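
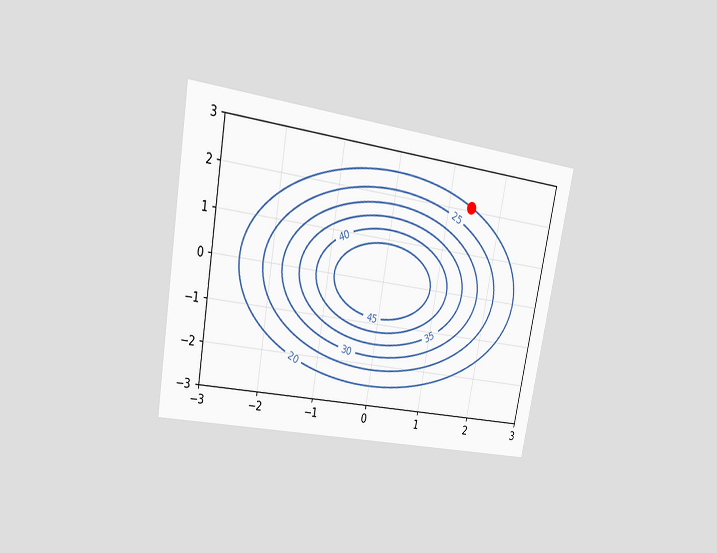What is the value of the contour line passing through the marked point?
The chart is tilted about 10° clockwise and viewed at a slight angle. The marked point sits on the contour labelled 20.

20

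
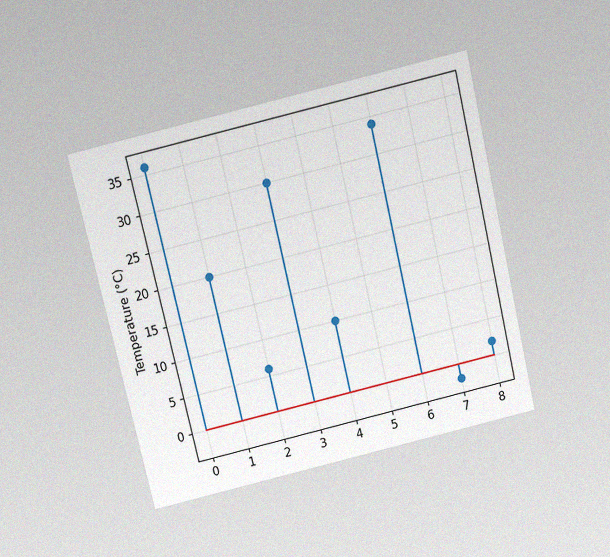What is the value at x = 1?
20°C

The chart is tilted about 13° counter-clockwise and viewed slightly from above, with some photo noise. The stem at x=1 reaches 20°C.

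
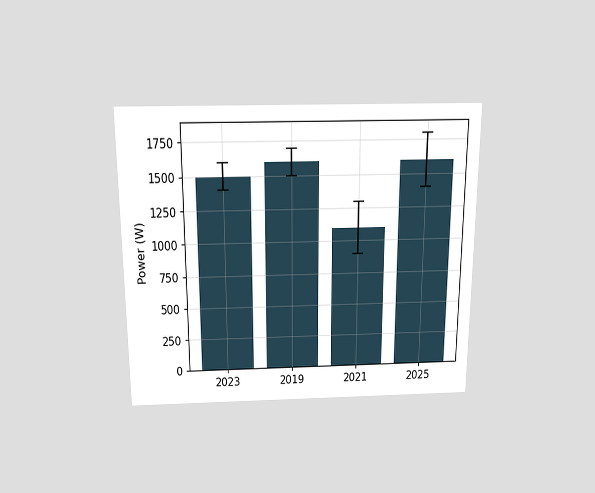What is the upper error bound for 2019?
The chart is viewed slightly from above. The 2019 bar's upper whisker reaches 1700W.

1700W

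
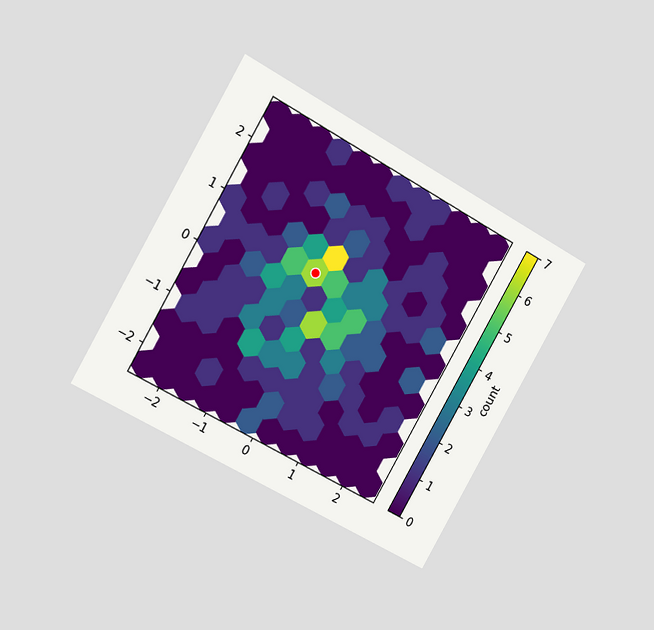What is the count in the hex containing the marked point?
The chart is tilted about 30° clockwise and viewed slightly from the left. The marked hex reads 6 on the colorbar.

6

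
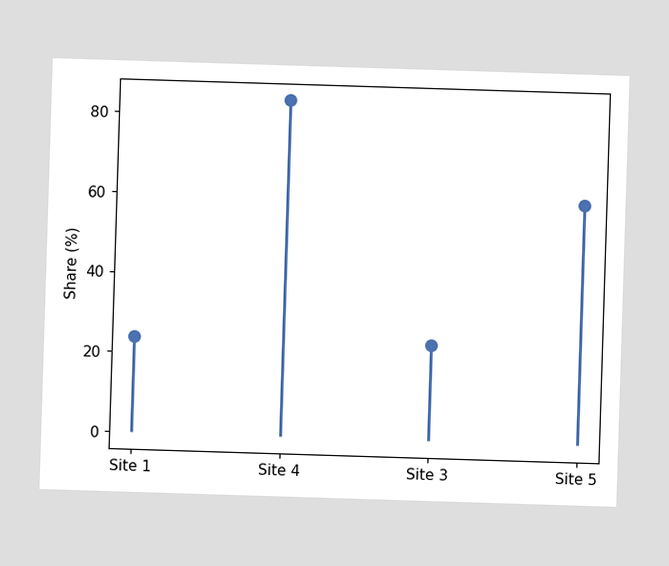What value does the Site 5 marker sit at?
The Site 5 marker sits at 60%.

60%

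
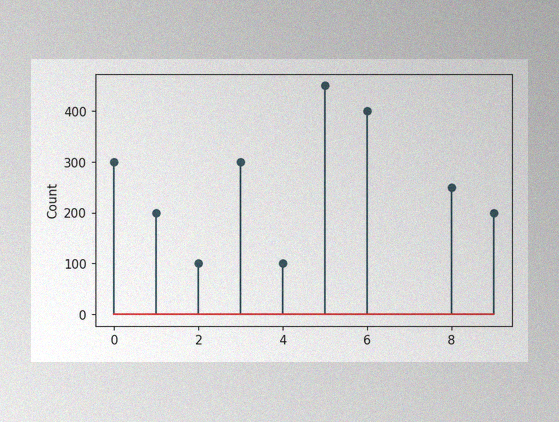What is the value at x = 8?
250

The image has some photo noise and uneven lighting. The stem at x=8 reaches 250.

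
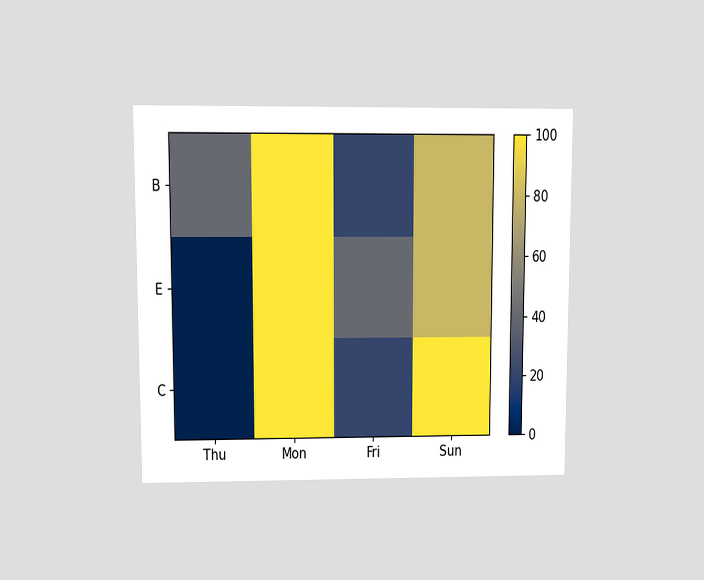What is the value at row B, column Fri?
20

The chart is viewed at a slight angle. Matching cell (B, Fri) against the colorbar gives 20.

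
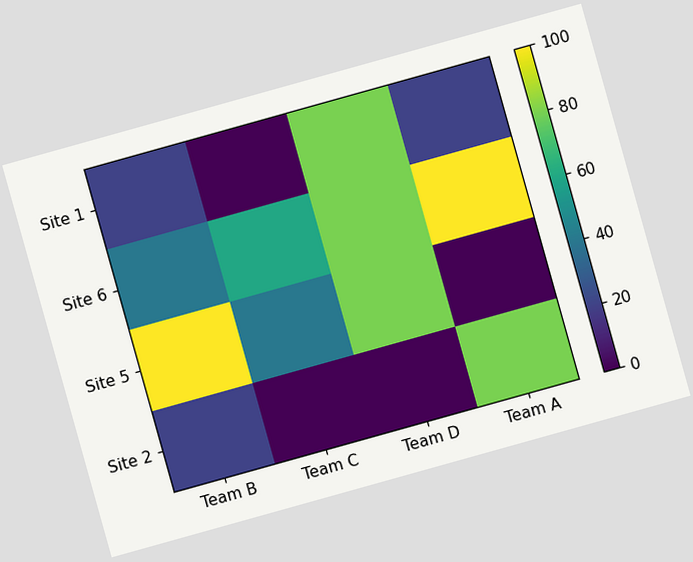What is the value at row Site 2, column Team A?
The chart is tilted about 16° counter-clockwise. Matching cell (Site 2, Team A) against the colorbar gives 80.

80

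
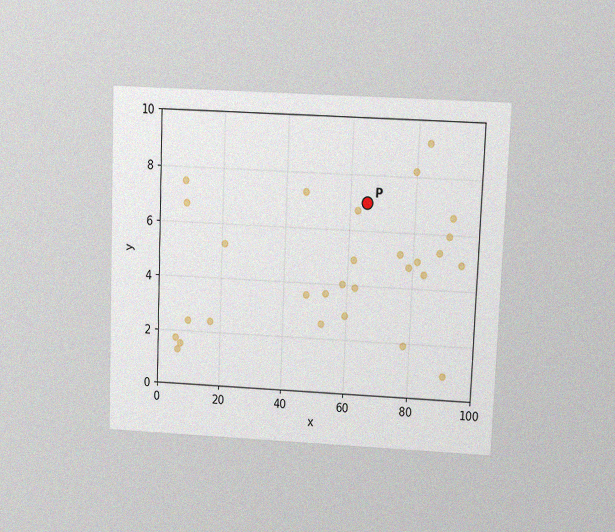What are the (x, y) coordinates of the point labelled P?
The chart is tilted about 2° clockwise and viewed at a slight angle, with some photo noise. Following the gridlines from P to each axis, P sits at (65, 7).

(65, 7)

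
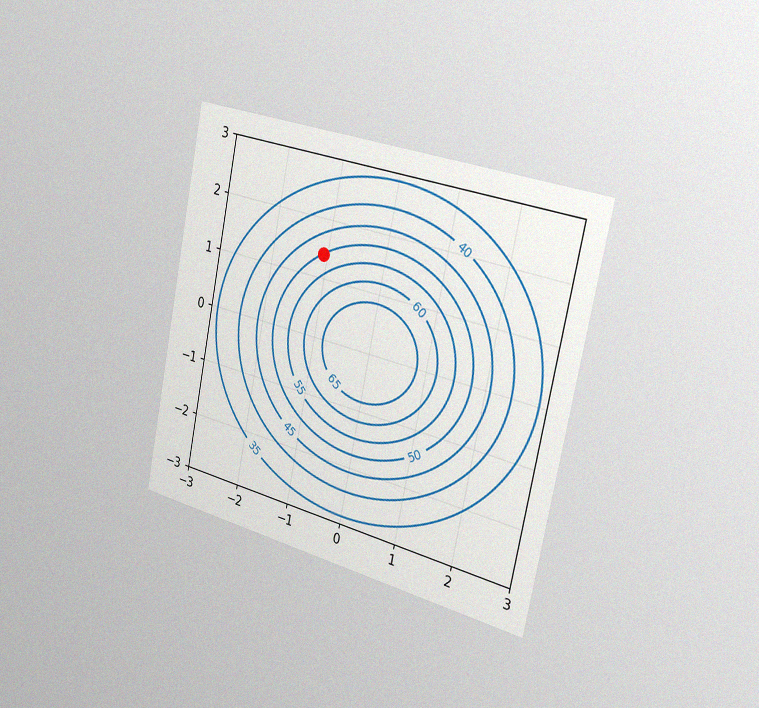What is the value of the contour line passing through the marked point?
The chart is tilted about 12° clockwise and viewed slightly from the right, with some photo noise. The marked point sits on the contour labelled 50.

50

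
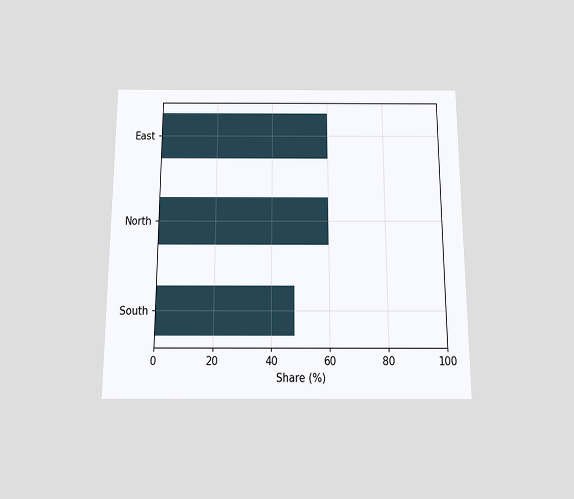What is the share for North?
The chart is viewed slightly from below. Reading along the chart's x-axis, the North bar reaches 60%.

60%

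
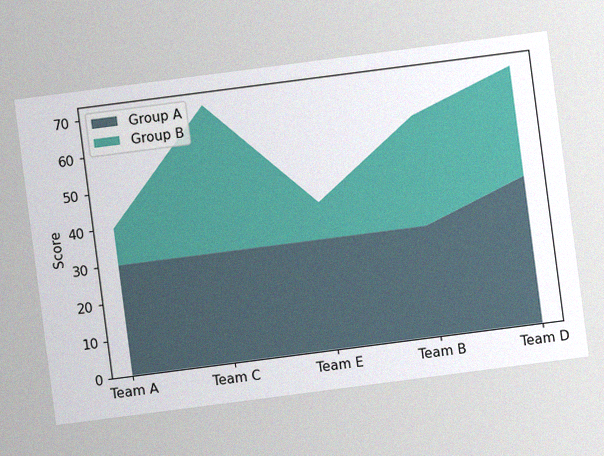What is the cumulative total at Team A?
The chart is tilted about 7° counter-clockwise, with some photo noise. The stacked total at Team A reaches 40.

40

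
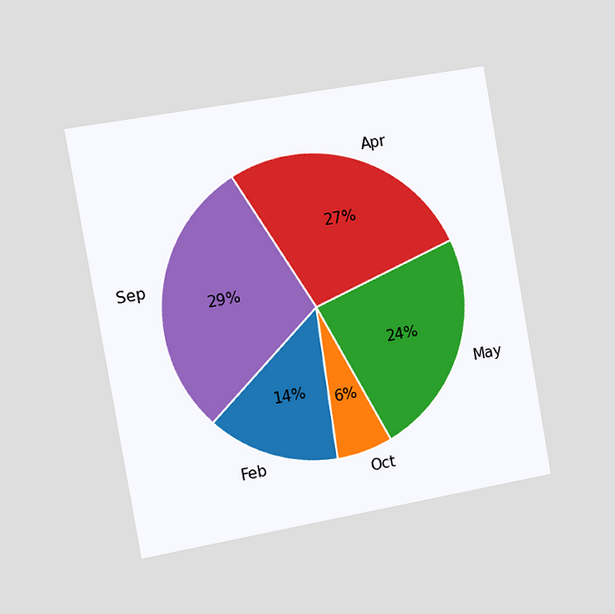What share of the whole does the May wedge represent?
24%

The chart is tilted about 10° counter-clockwise and viewed slightly from the left. The May slice takes up 24% of the pie.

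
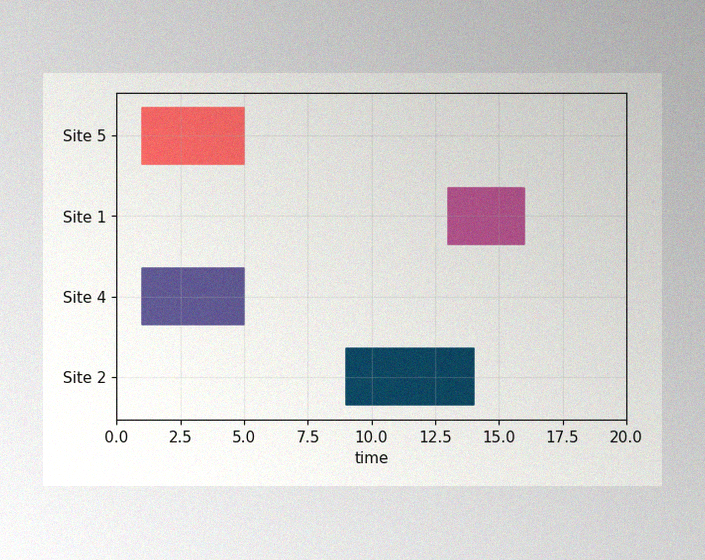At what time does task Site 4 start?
The image has some photo noise and uneven lighting. The Site 4 bar begins at t=1.

1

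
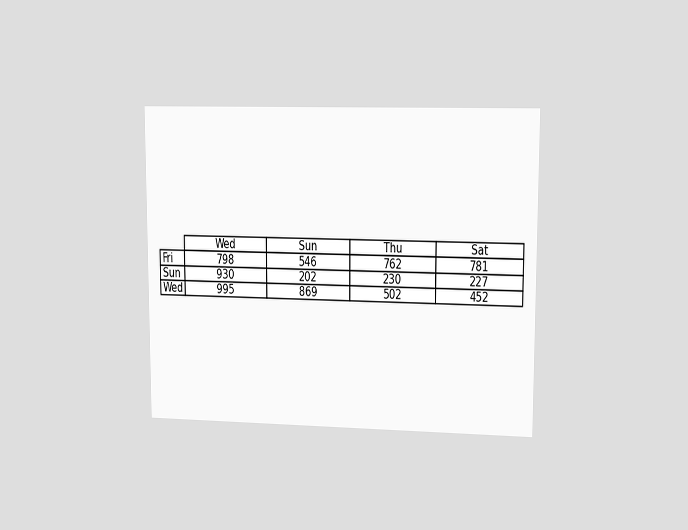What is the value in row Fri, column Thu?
The chart is viewed at a slight angle. The (Fri, Thu) cell reads 762.

762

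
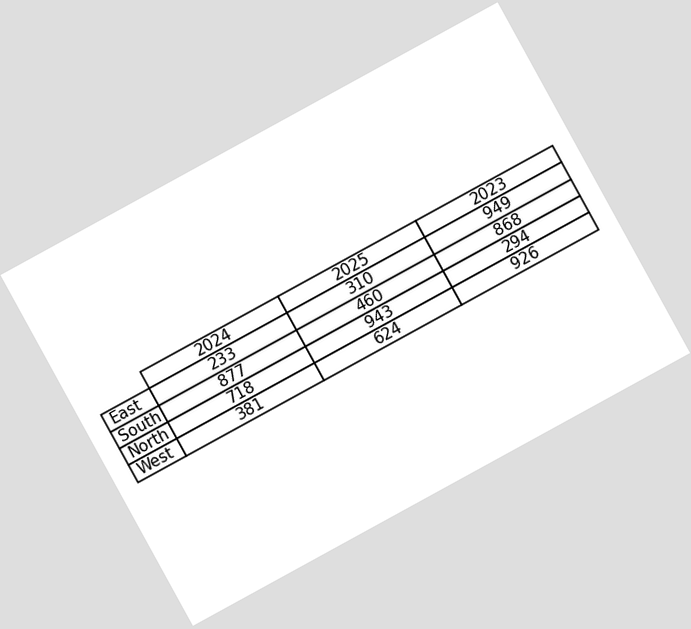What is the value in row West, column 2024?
381

The chart is tilted about 29° counter-clockwise. The (West, 2024) cell reads 381.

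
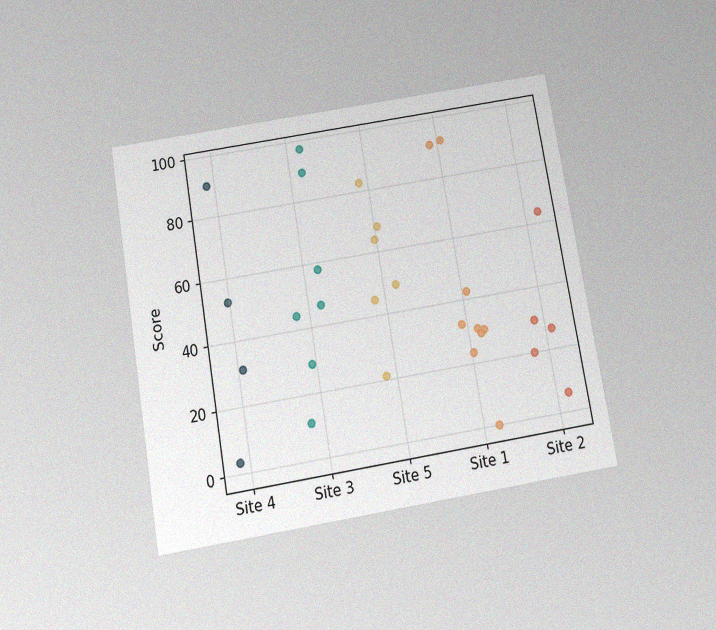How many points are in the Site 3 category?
The chart is tilted about 10° counter-clockwise and viewed slightly from below, with some photo noise. Counting the markers in the Site 3 column gives 7.

7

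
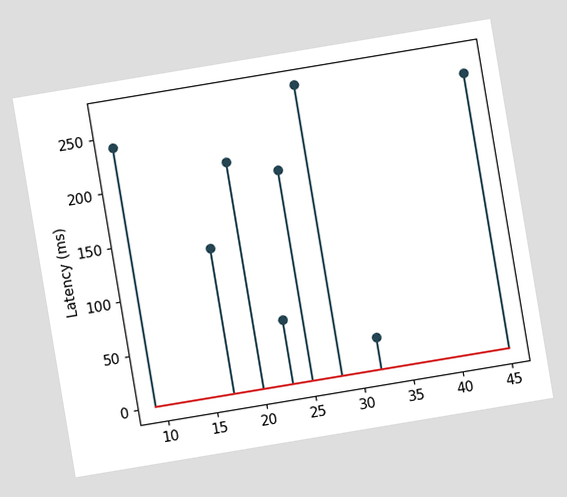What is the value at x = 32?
30ms

The chart is tilted about 9° counter-clockwise. The stem at x=32 reaches 30ms.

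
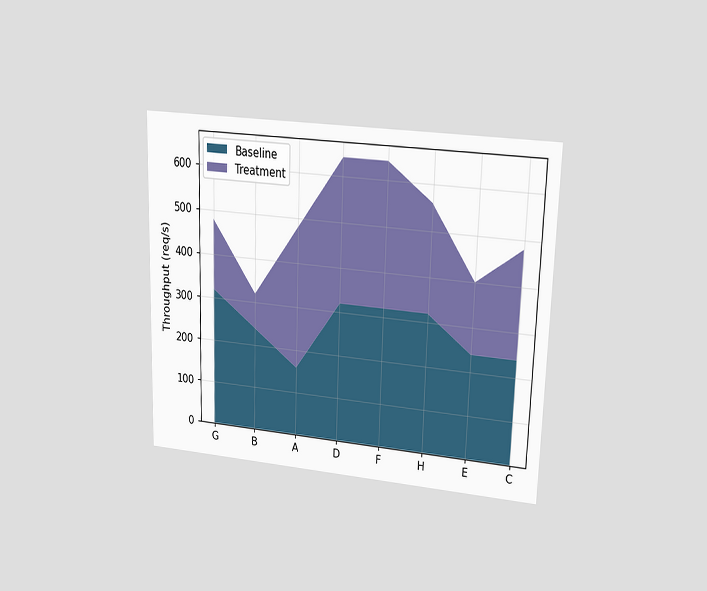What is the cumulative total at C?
The chart is viewed at a slight angle. The stacked total at C reaches 480req/s.

480req/s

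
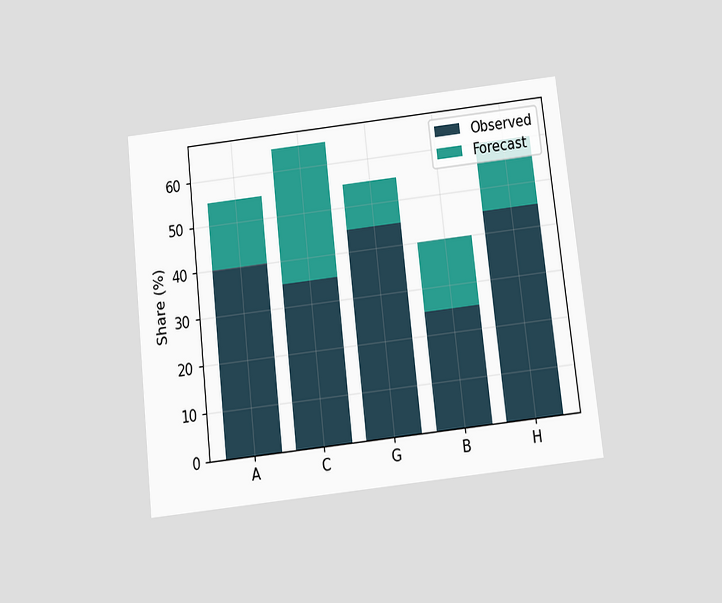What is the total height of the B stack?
The chart is tilted about 6° counter-clockwise and viewed slightly from below. The B stack's top reaches 40% on the y-axis.

40%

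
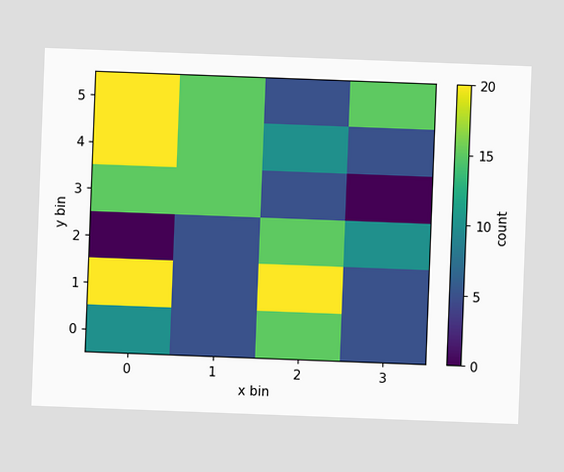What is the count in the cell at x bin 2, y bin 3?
5

The chart is tilted about 2° clockwise. Matching the cell (2, 3) against the colorbar gives 5.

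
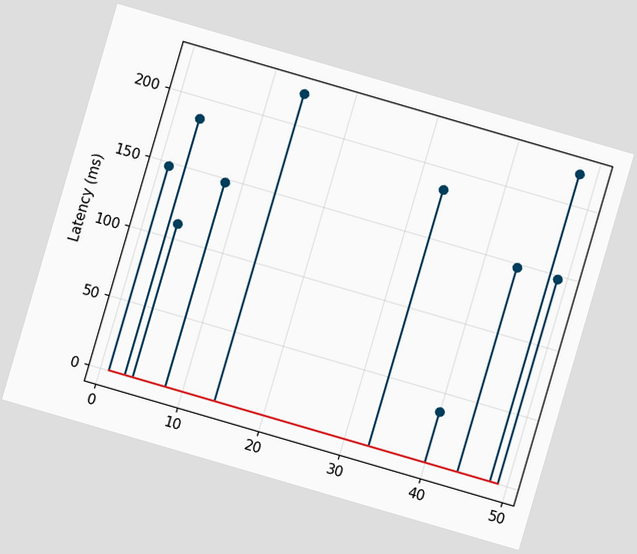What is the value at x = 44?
The chart is tilted about 16° clockwise. The stem at x=44 reaches 148ms.

148ms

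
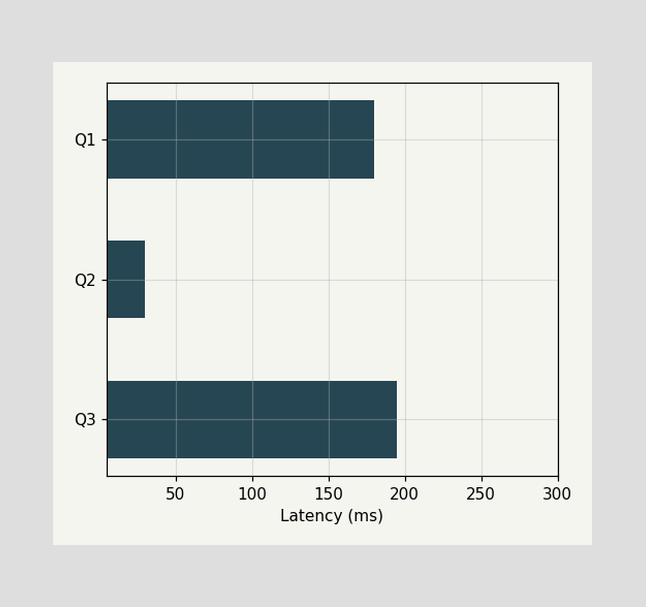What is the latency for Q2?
30ms

Reading along the chart's x-axis, the Q2 bar reaches 30ms.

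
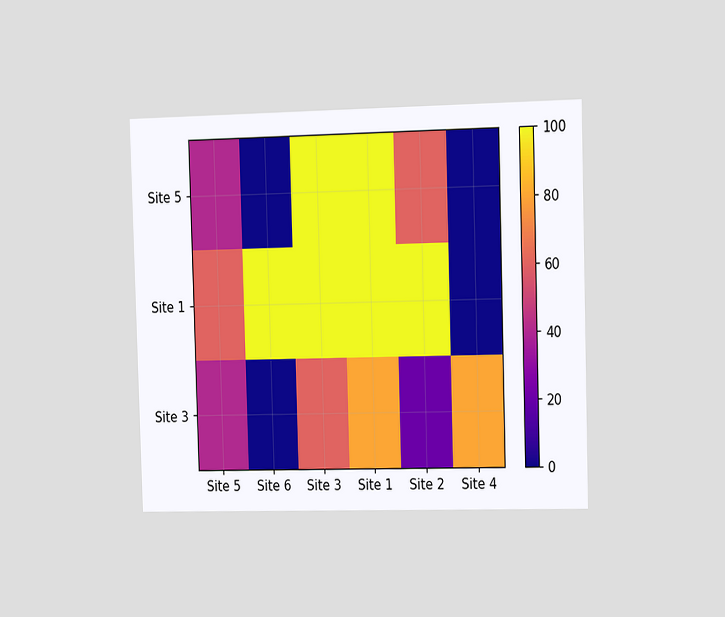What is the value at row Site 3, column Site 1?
The chart is viewed slightly from the right. Matching cell (Site 3, Site 1) against the colorbar gives 80.

80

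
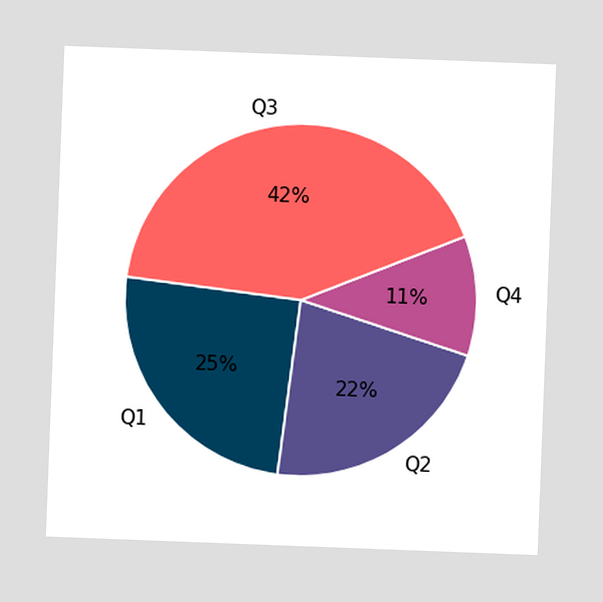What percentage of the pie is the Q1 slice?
25%

The chart is tilted about 2° clockwise. The Q1 slice takes up 25% of the pie.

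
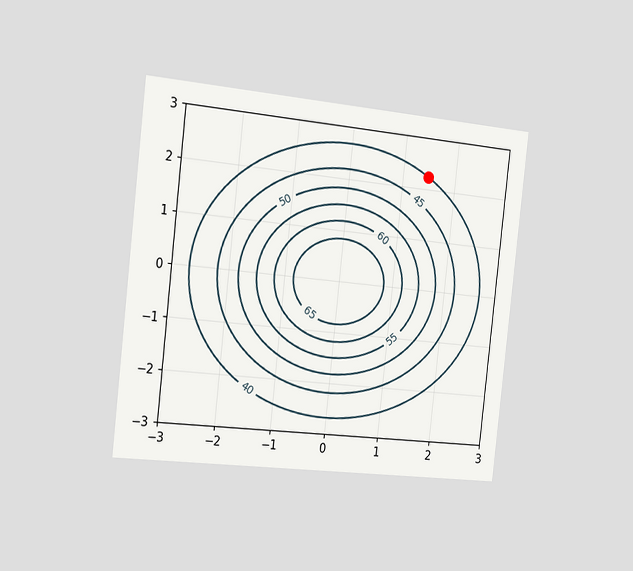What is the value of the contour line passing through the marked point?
40

The chart is tilted about 6° clockwise and viewed slightly from the left. The marked point sits on the contour labelled 40.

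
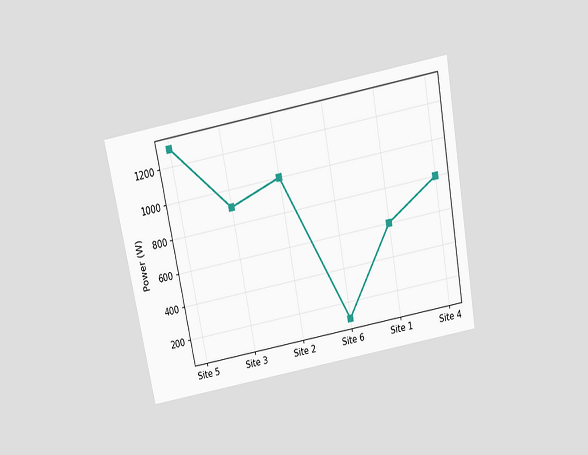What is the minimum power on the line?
The chart is tilted about 11° counter-clockwise and viewed slightly from above. The lowest point is at Site 6, and reading across to the y-axis gives 100W.

100W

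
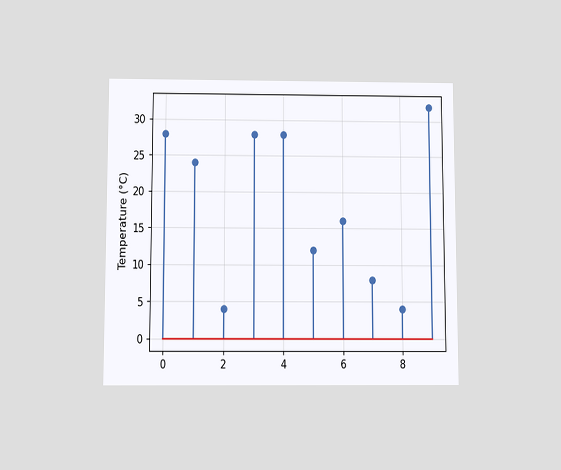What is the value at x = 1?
24°C

The chart is viewed slightly from below. The stem at x=1 reaches 24°C.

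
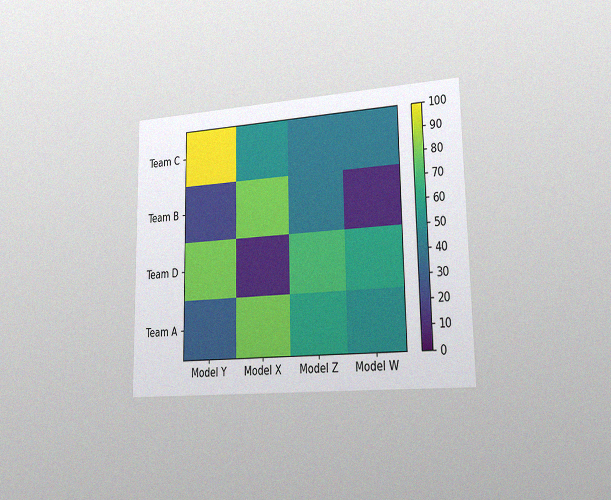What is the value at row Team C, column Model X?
The chart is viewed slightly from the right, with some photo noise. Matching cell (Team C, Model X) against the colorbar gives 50.

50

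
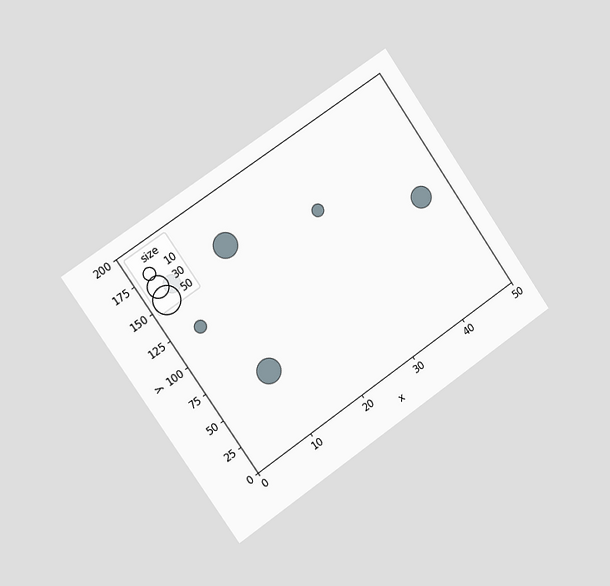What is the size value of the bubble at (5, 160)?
The chart is tilted about 35° counter-clockwise and viewed slightly from the left. Matching the bubble at (5, 160) against the size legend gives 20.

20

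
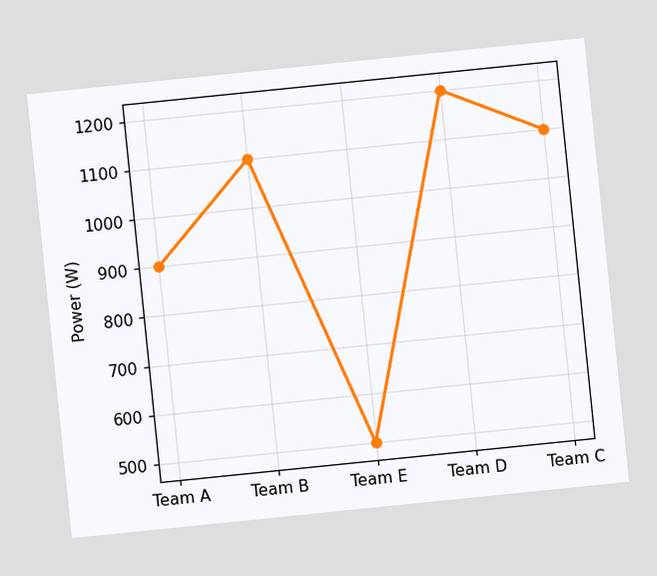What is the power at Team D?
The chart is tilted about 6° counter-clockwise. At Team D, the line is at 1200W.

1200W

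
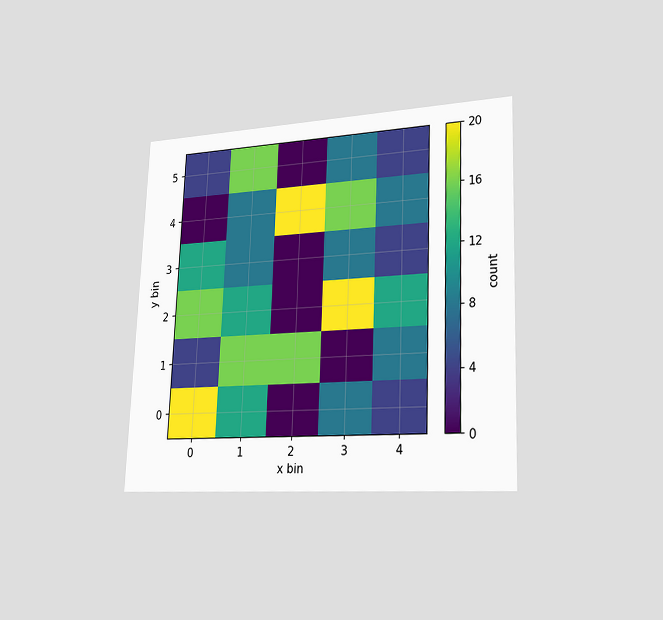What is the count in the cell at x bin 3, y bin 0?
The chart is tilted about 2° clockwise and viewed slightly from the right. Matching the cell (3, 0) against the colorbar gives 8.

8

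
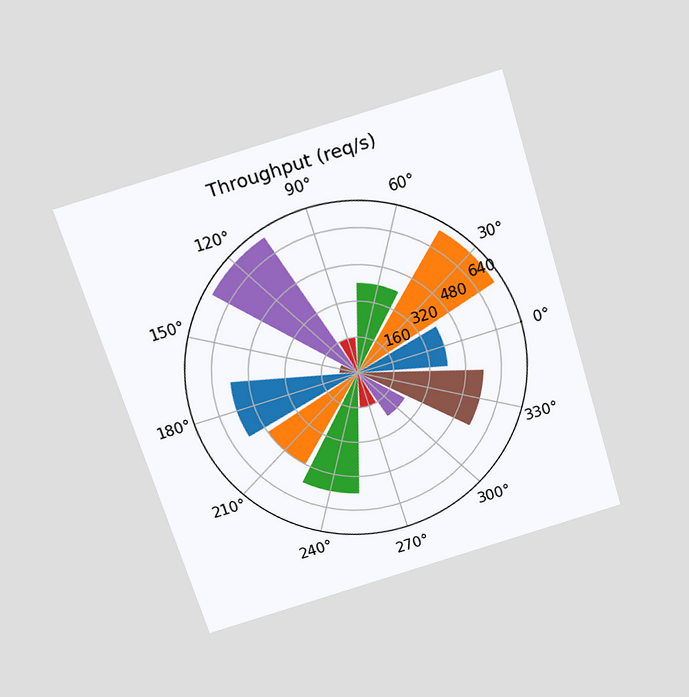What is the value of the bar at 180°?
The chart is tilted about 17° counter-clockwise and viewed slightly from above. The bar at 180° reaches 560req/s on the radial axis.

560req/s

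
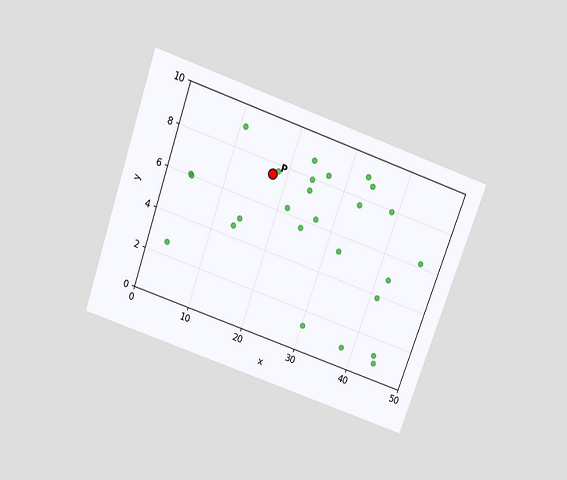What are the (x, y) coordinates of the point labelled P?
The chart is tilted about 19° clockwise and viewed slightly from above. Following the gridlines from P to each axis, P sits at (17.5, 7.5).

(17.5, 7.5)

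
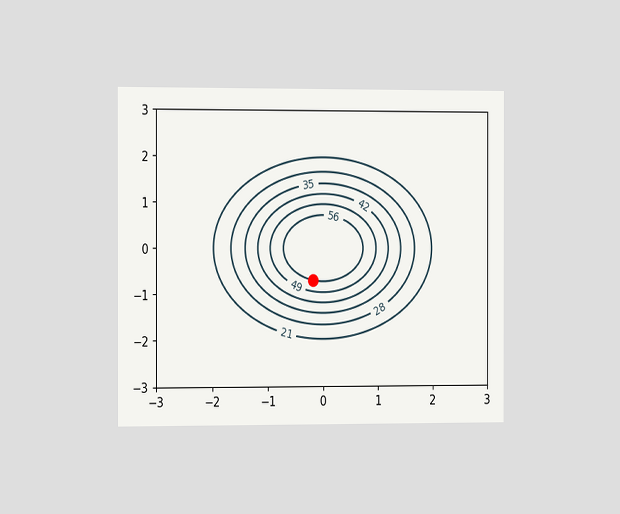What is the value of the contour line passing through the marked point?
The chart is viewed slightly from the left. The marked point sits on the contour labelled 56.

56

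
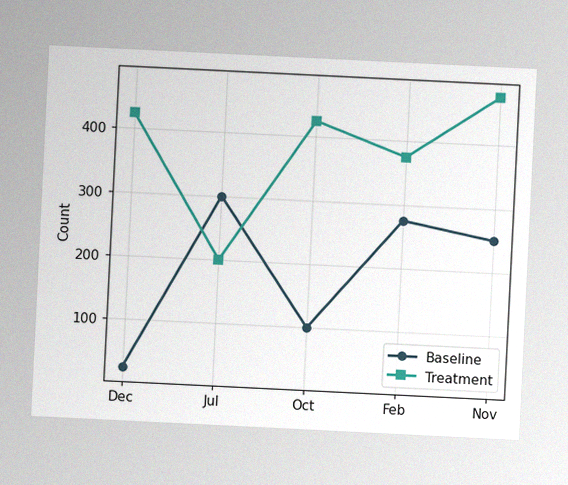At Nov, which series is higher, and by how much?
The chart is tilted about 3° clockwise, with some photo noise. At Nov, Treatment sits above the other line by 225.

Treatment, by 225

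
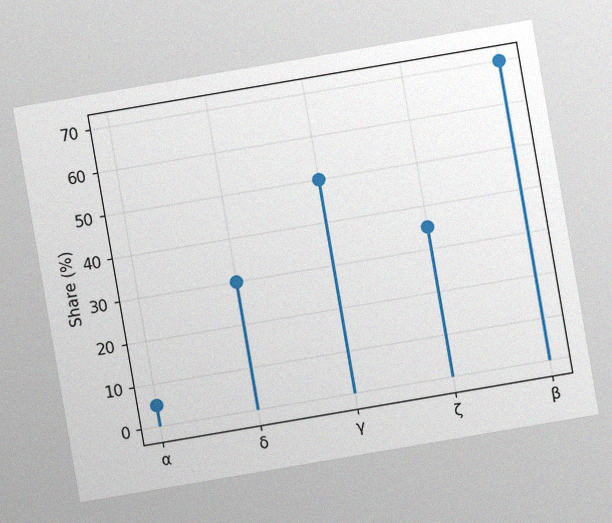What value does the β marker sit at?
70%

The chart is tilted about 10° counter-clockwise, with some photo noise. The β marker sits at 70%.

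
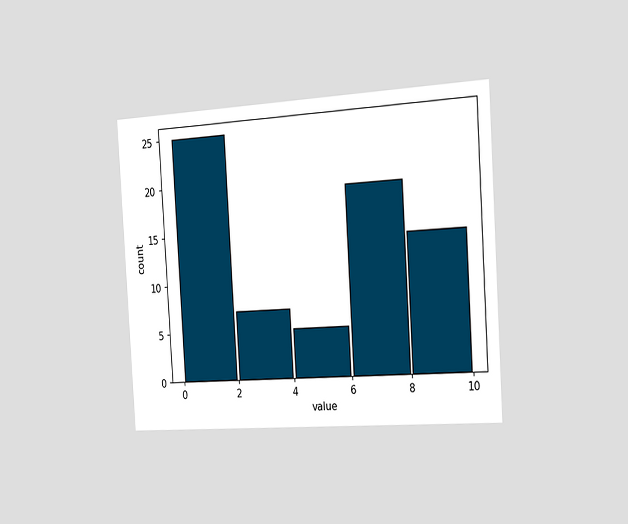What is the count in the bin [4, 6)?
The chart is tilted about 3° counter-clockwise and viewed slightly from the right. The [4, 6) bin has height 5.

5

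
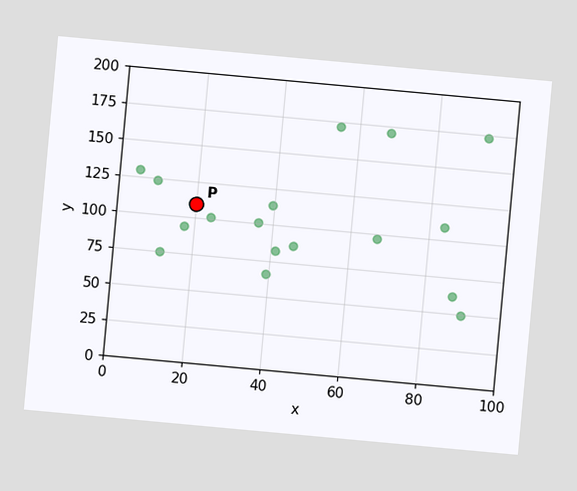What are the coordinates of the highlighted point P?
(20, 110)

The chart is tilted about 5° clockwise. Following the gridlines from P to each axis, P sits at (20, 110).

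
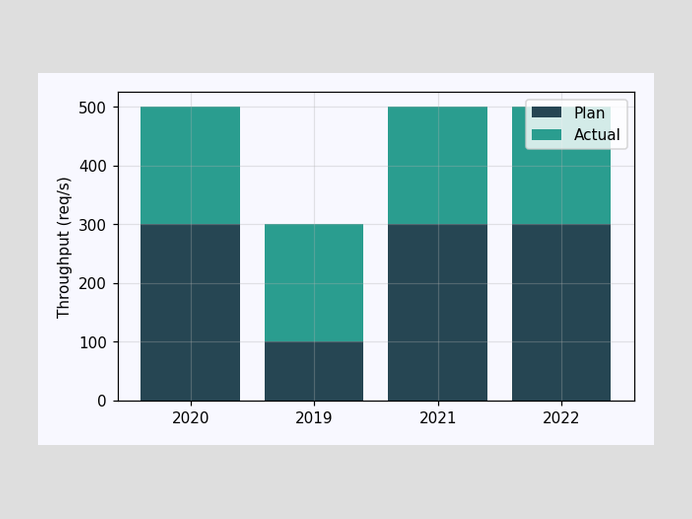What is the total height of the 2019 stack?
300req/s

The 2019 stack's top reaches 300req/s on the y-axis.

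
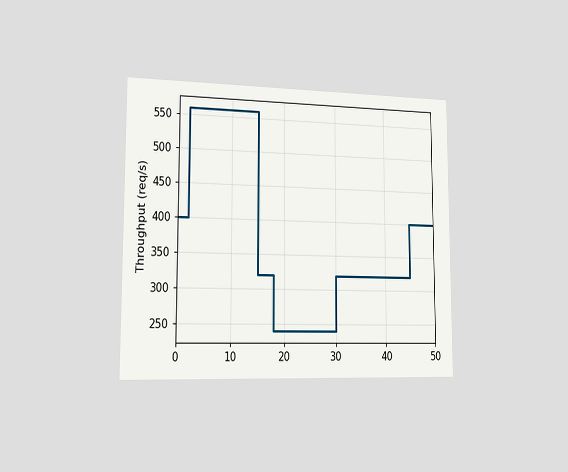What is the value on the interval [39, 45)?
The chart is viewed slightly from the left. On [39, 45) the step sits at 320req/s.

320req/s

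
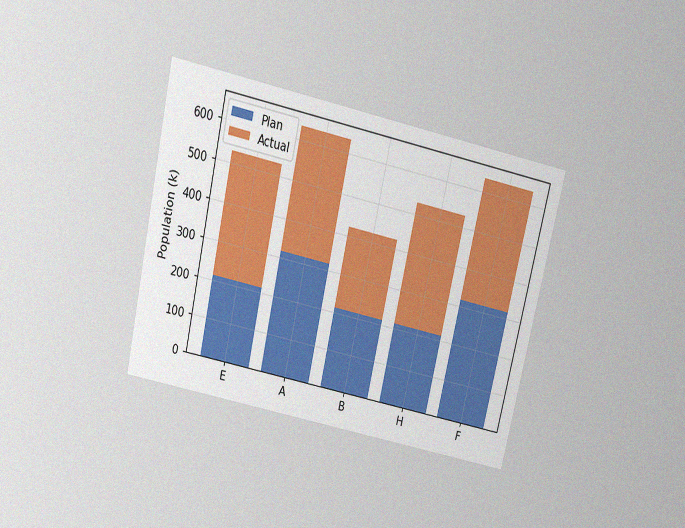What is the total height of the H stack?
The chart is tilted about 13° clockwise and viewed slightly from above, with some photo noise. The H stack's top reaches 530k on the y-axis.

530k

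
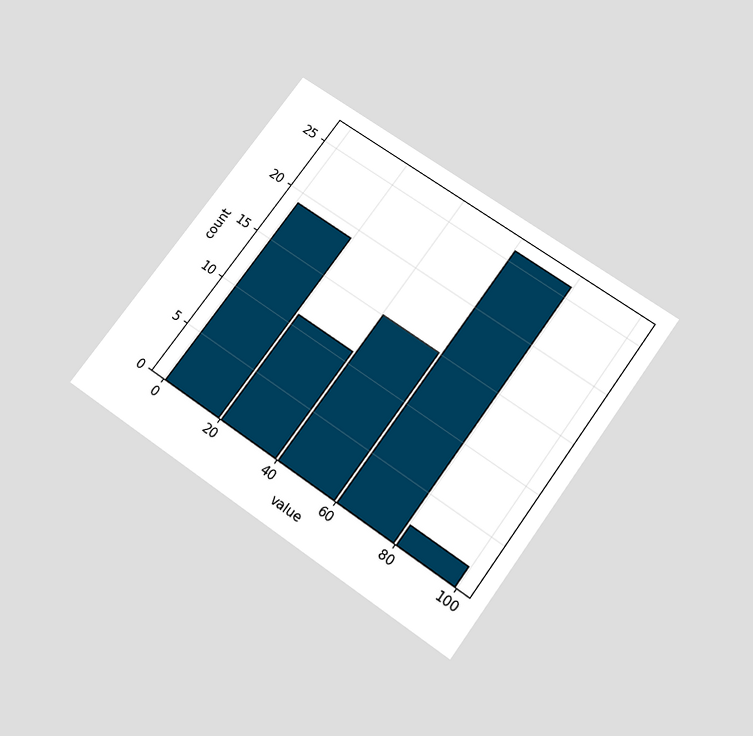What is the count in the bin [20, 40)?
11

The chart is tilted about 36° clockwise and viewed slightly from below. The [20, 40) bin has height 11.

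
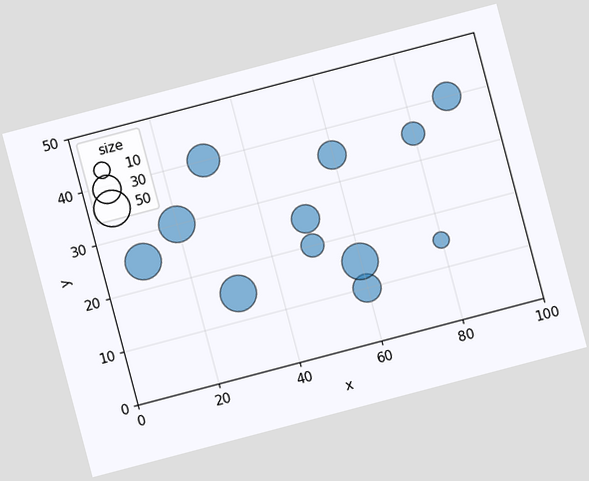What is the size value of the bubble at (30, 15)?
50

The chart is tilted about 15° counter-clockwise. Matching the bubble at (30, 15) against the size legend gives 50.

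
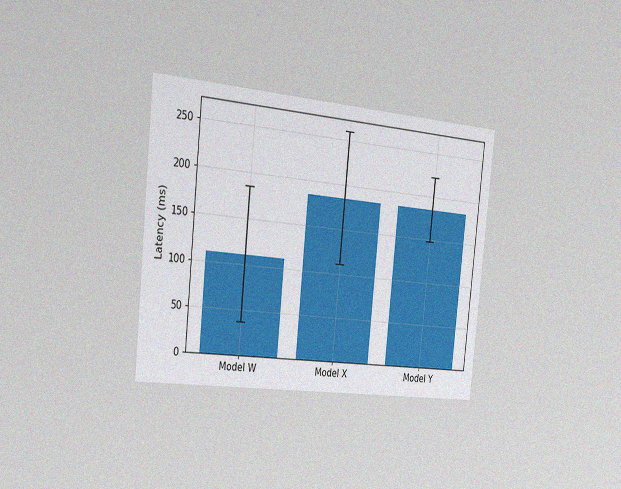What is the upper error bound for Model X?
The chart is tilted about 6° clockwise and viewed slightly from the left, with some photo noise. The Model X bar's upper whisker reaches 259ms.

259ms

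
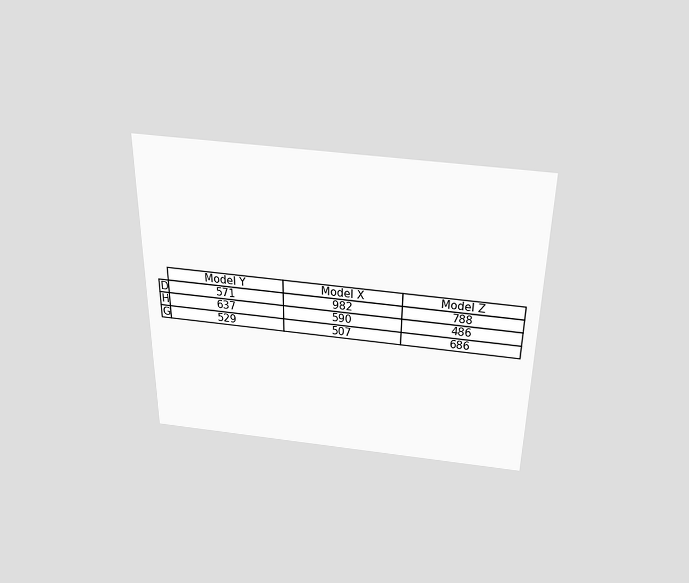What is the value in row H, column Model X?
590

The chart is viewed slightly from above. The (H, Model X) cell reads 590.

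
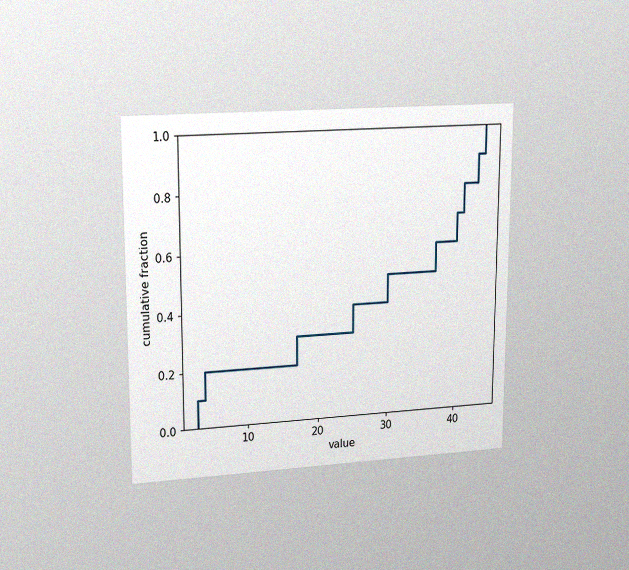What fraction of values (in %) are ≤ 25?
40%

The chart is viewed at a slight angle, with some photo noise. At x=25 the ECDF step is at 40%.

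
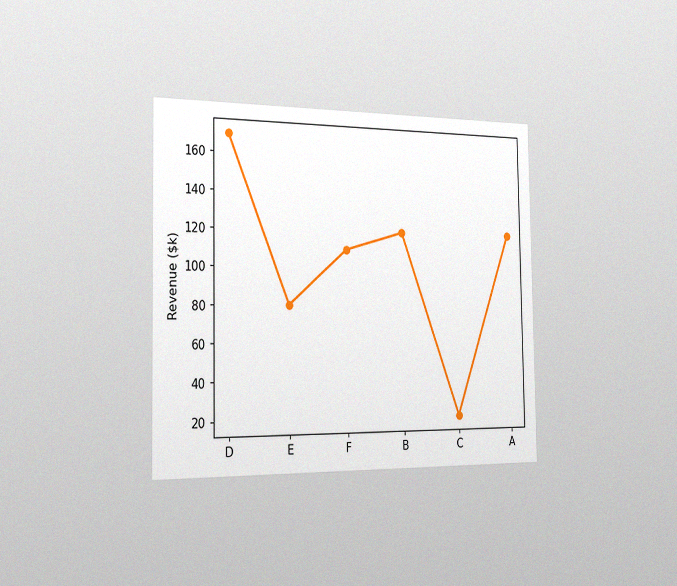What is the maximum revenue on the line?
$170k

The chart is viewed slightly from the left, with some photo noise. The highest point is at D, and reading across to the y-axis gives $170k.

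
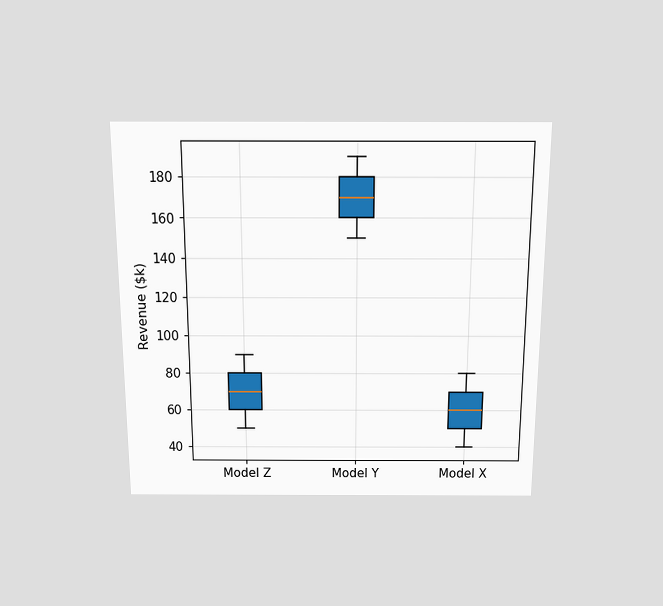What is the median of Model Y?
The chart is viewed slightly from above. The median line in the Model Y box sits at $170k.

$170k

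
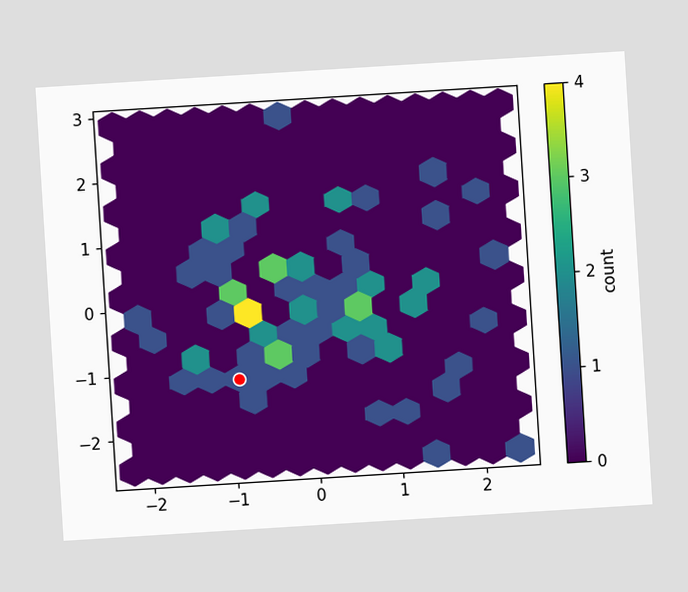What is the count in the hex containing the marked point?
The chart is tilted about 4° counter-clockwise. The marked hex reads 1 on the colorbar.

1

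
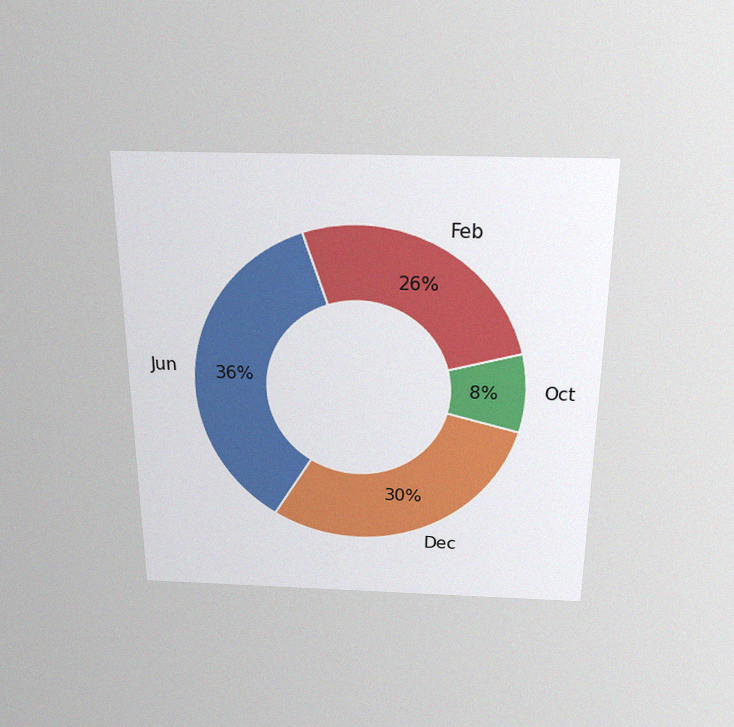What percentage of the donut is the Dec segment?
The chart is viewed slightly from above, with some photo noise. The Dec segment takes up 30% of the ring.

30%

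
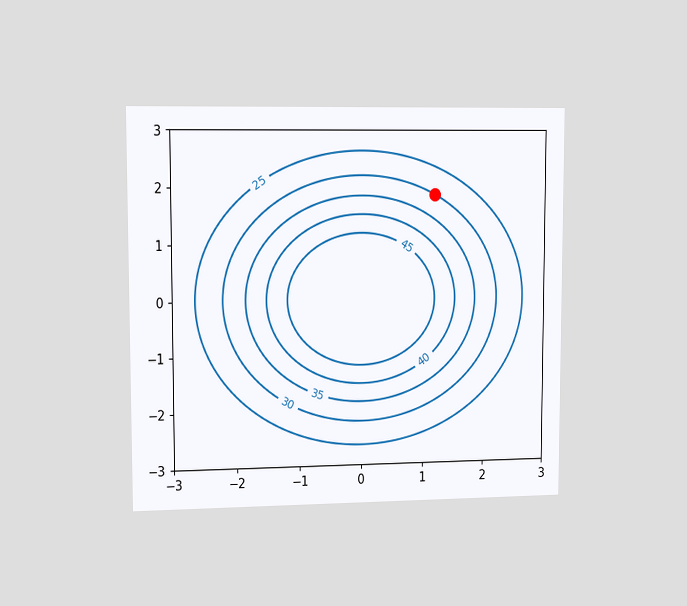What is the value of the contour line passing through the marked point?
30

The chart is viewed slightly from the left. The marked point sits on the contour labelled 30.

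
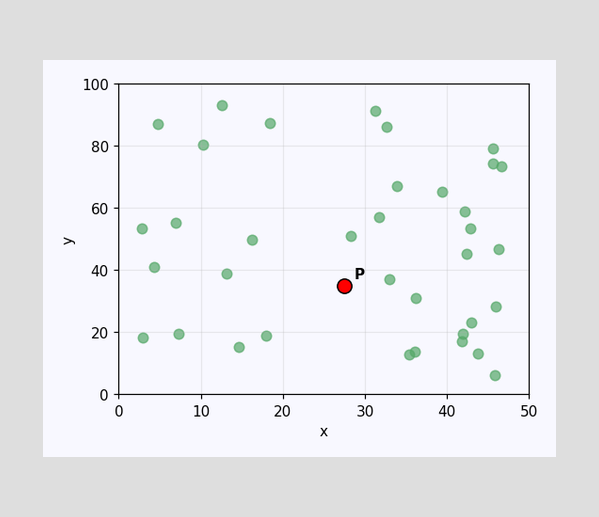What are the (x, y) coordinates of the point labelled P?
(27.5, 35)

Following the gridlines from P to each axis, P sits at (27.5, 35).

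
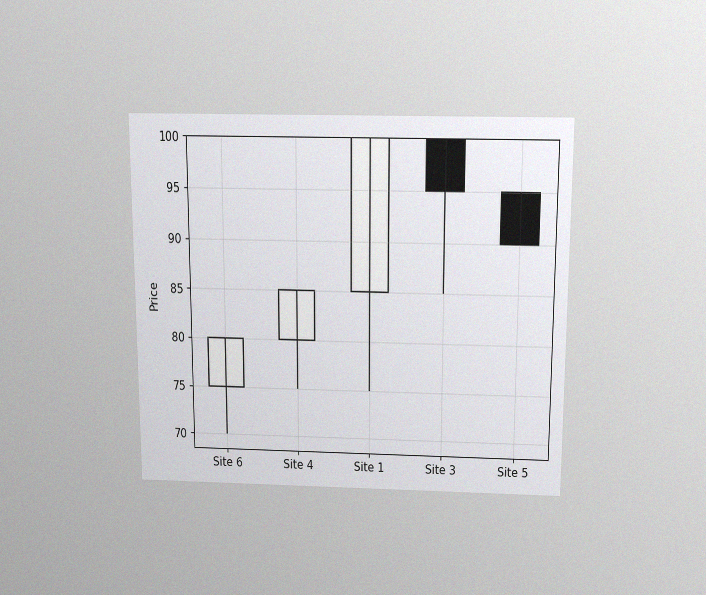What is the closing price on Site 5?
90

The chart is viewed slightly from above, with some photo noise. The Site 5 candle closes at 90.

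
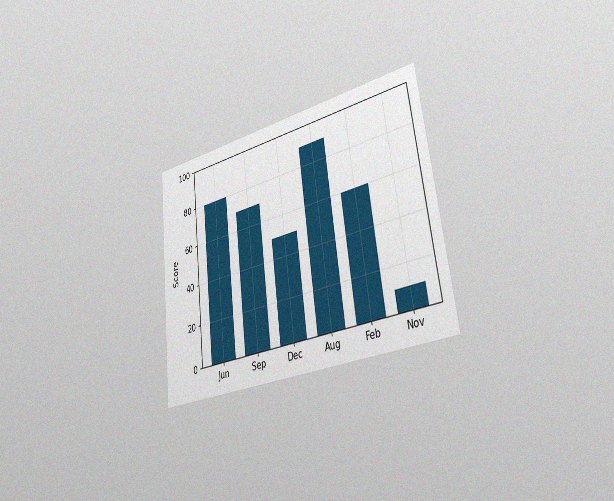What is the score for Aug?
90

The chart is tilted about 7° counter-clockwise and viewed slightly from the right, with some photo noise. Reading along the chart's y-axis, the Aug bar reaches 90.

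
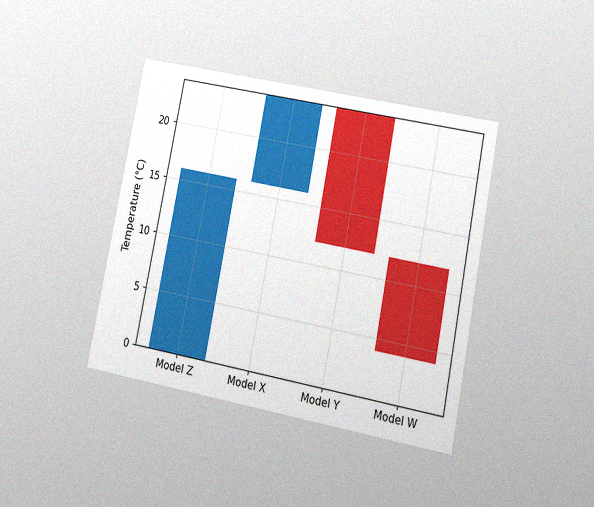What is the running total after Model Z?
16°C

The chart is tilted about 11° clockwise and viewed at a slight angle, with some photo noise. After Model Z the running total reaches 16°C.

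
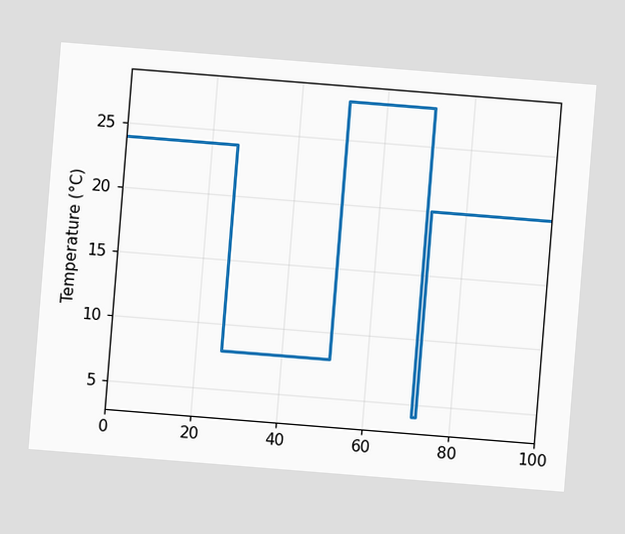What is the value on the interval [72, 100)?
The chart is tilted about 5° clockwise. On [72, 100) the step sits at 20°C.

20°C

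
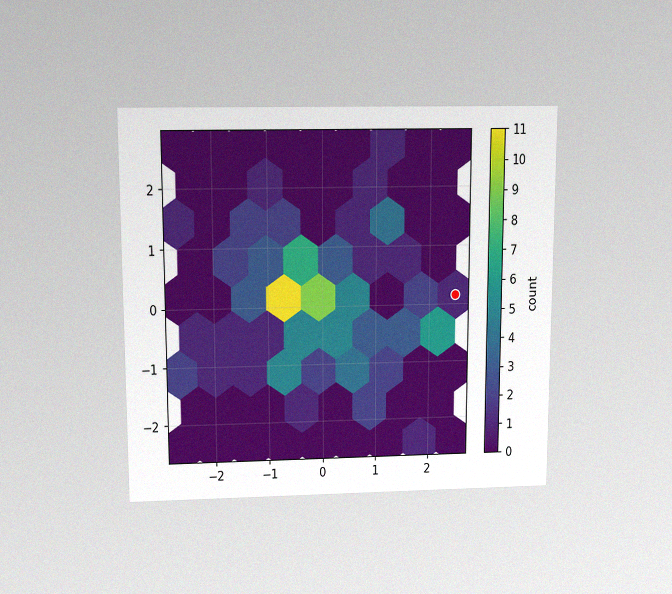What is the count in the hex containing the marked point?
The chart is viewed slightly from above, with some photo noise. The marked hex reads 1 on the colorbar.

1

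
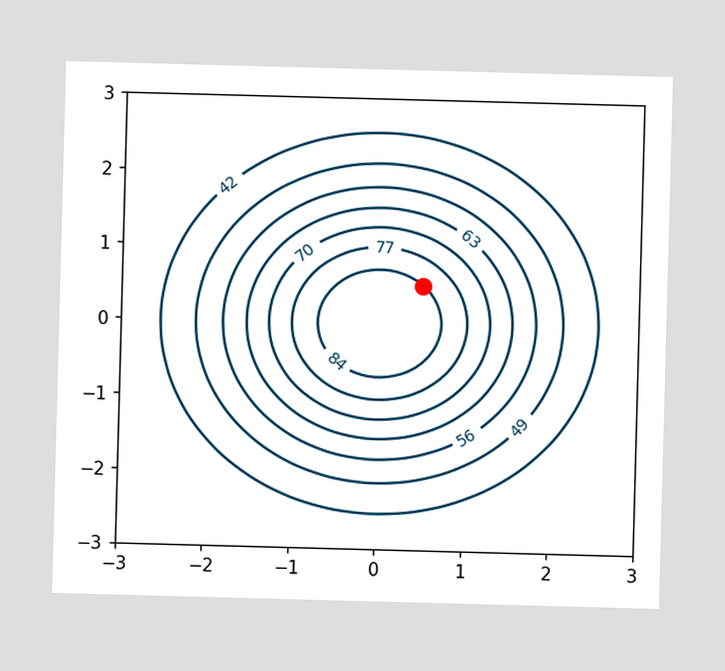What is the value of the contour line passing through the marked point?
84

The marked point sits on the contour labelled 84.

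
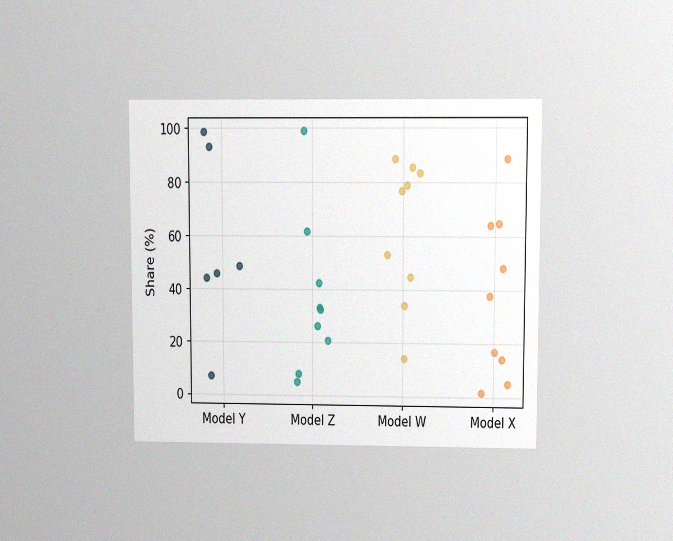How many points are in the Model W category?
9

The chart is viewed at a slight angle, with some photo noise. Counting the markers in the Model W column gives 9.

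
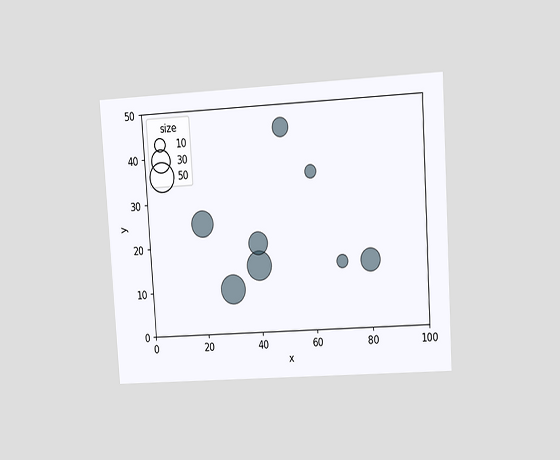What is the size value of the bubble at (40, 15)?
50

The chart is tilted about 4° counter-clockwise and viewed at a slight angle. Matching the bubble at (40, 15) against the size legend gives 50.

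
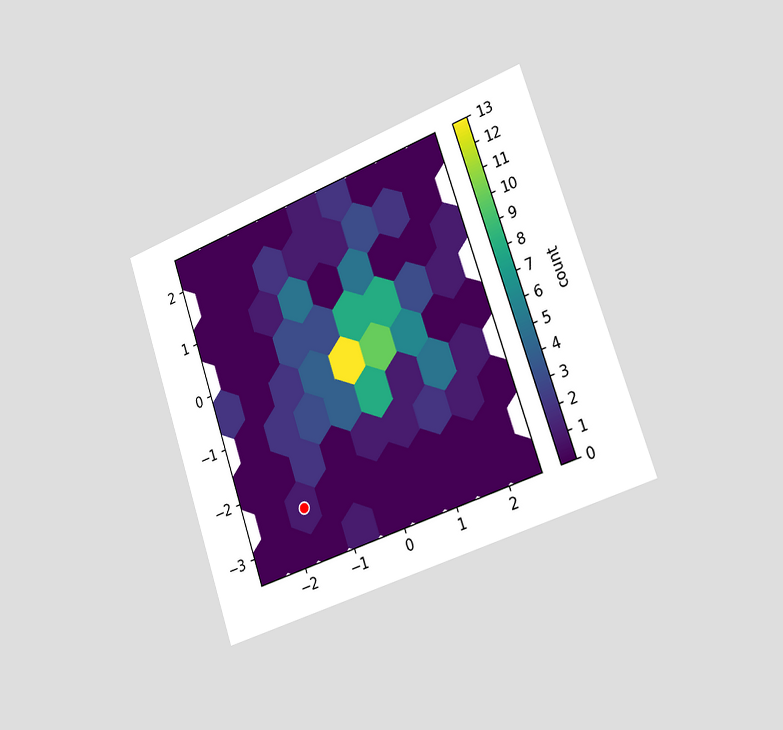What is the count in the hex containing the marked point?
The chart is tilted about 19° counter-clockwise and viewed slightly from the right. The marked hex reads 1 on the colorbar.

1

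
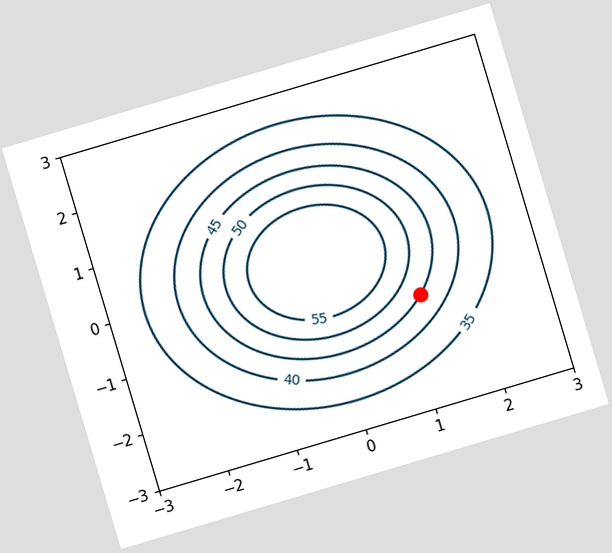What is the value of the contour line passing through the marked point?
45

The chart is tilted about 17° counter-clockwise. The marked point sits on the contour labelled 45.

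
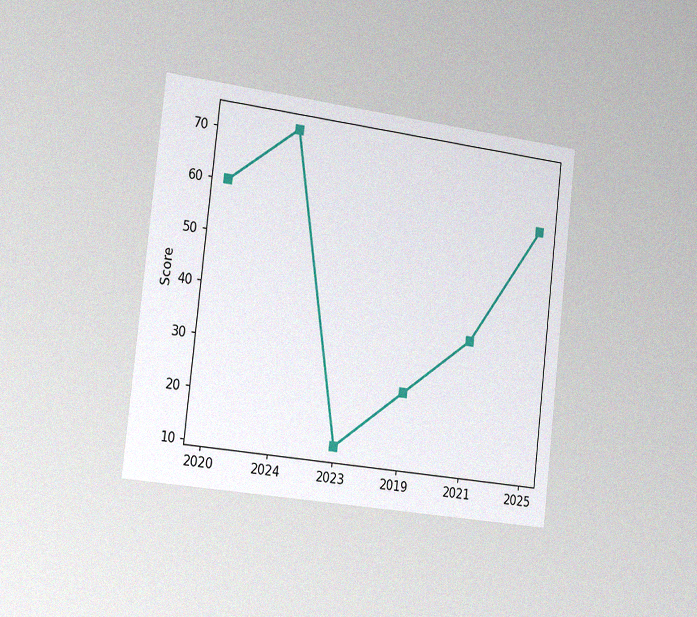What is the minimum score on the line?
12

The chart is tilted about 6° clockwise and viewed slightly from the left, with some photo noise. The lowest point is at 2023, and reading across to the y-axis gives 12.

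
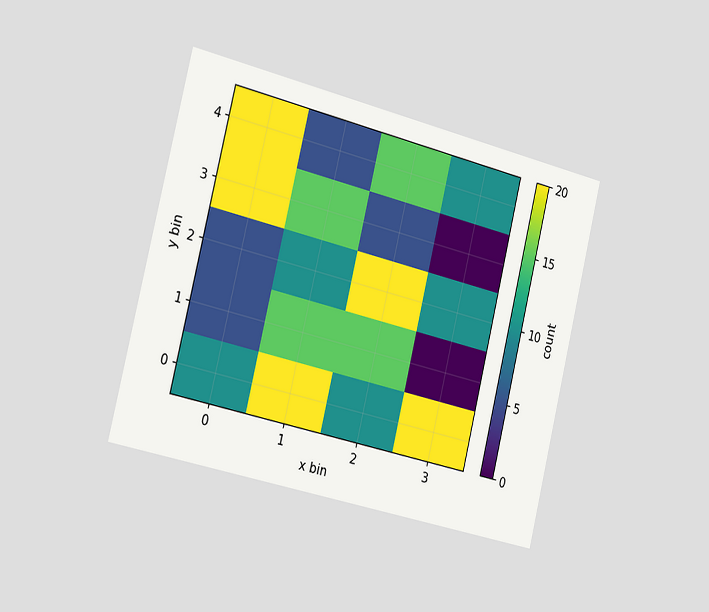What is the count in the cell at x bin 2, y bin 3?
5

The chart is tilted about 14° clockwise and viewed slightly from the left. Matching the cell (2, 3) against the colorbar gives 5.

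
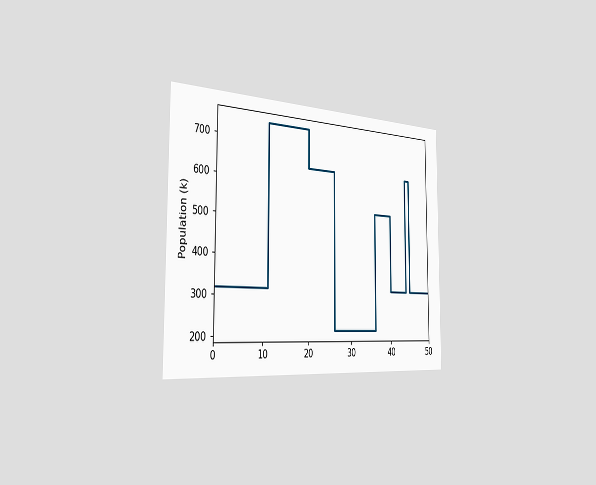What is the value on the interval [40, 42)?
318k

The chart is viewed slightly from the left. On [40, 42) the step sits at 318k.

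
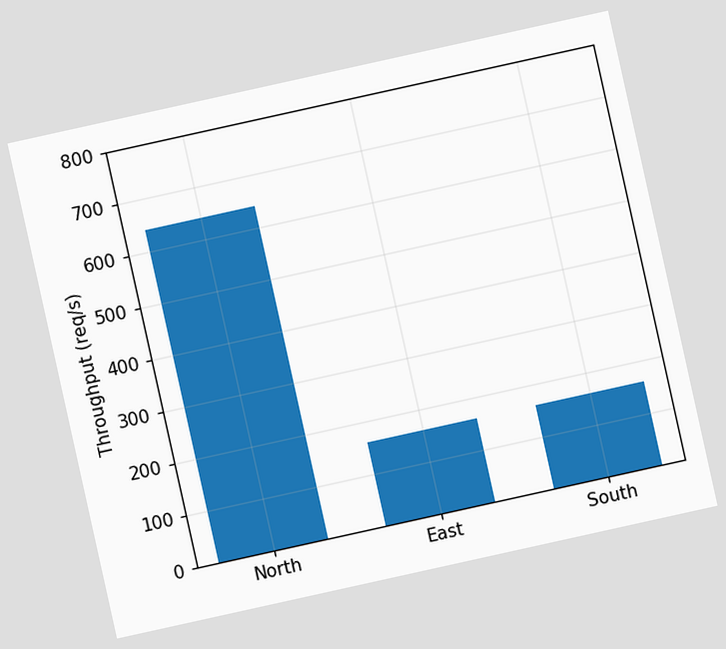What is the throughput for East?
160req/s

The chart is tilted about 12° counter-clockwise. Reading along the chart's y-axis, the East bar reaches 160req/s.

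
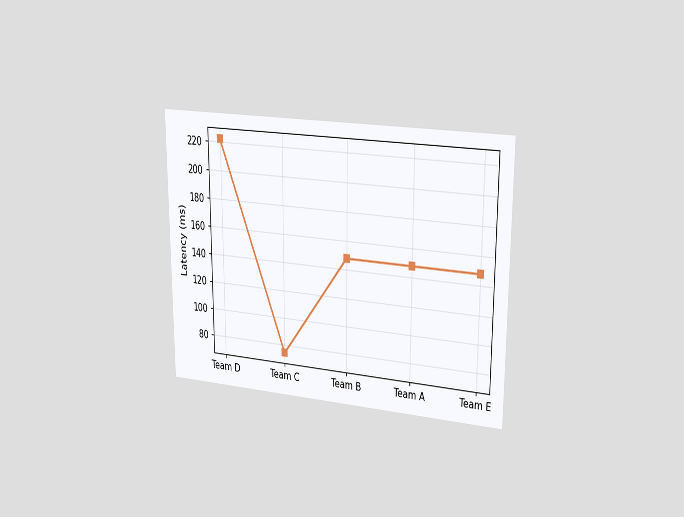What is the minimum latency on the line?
74ms

The chart is viewed slightly from the right. The lowest point is at Team C, and reading across to the y-axis gives 74ms.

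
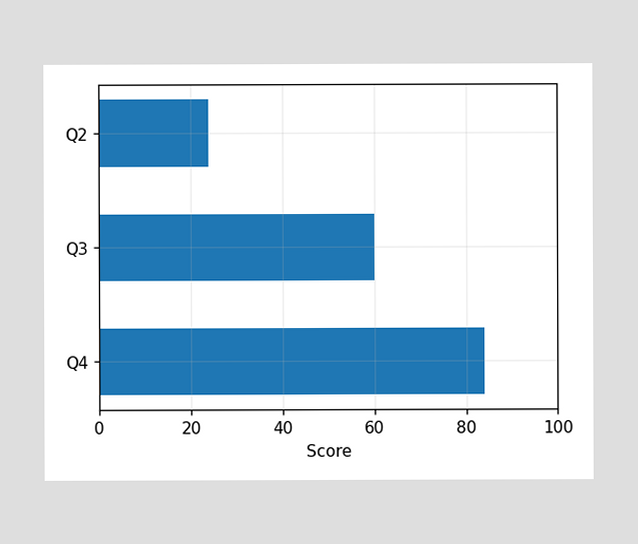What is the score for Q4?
Reading along the chart's x-axis, the Q4 bar reaches 84.

84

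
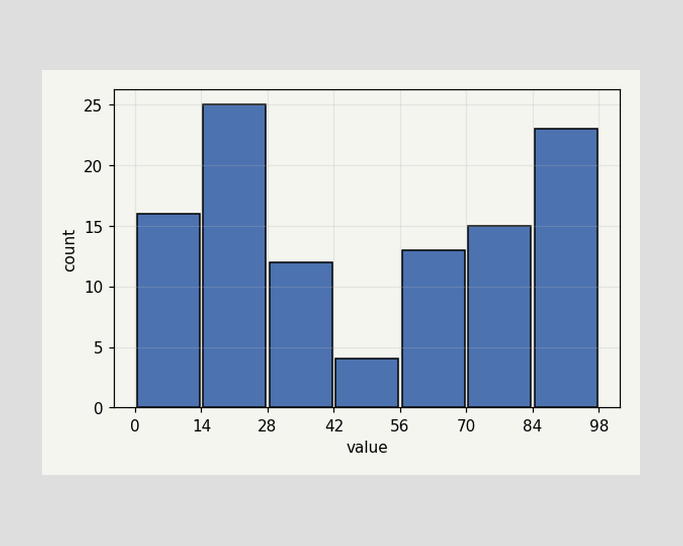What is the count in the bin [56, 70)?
13

The [56, 70) bin has height 13.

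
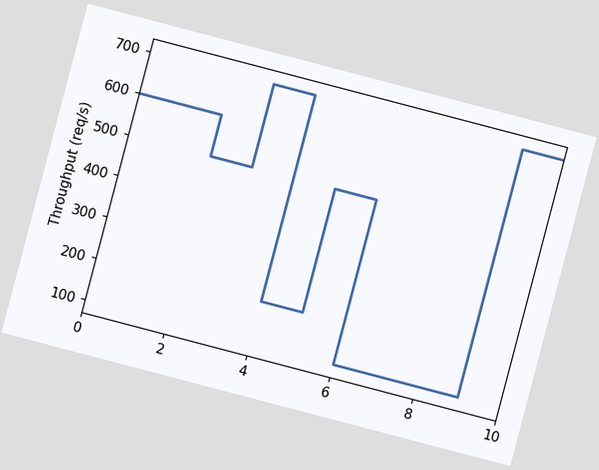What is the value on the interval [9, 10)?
700req/s

The chart is tilted about 15° clockwise. On [9, 10) the step sits at 700req/s.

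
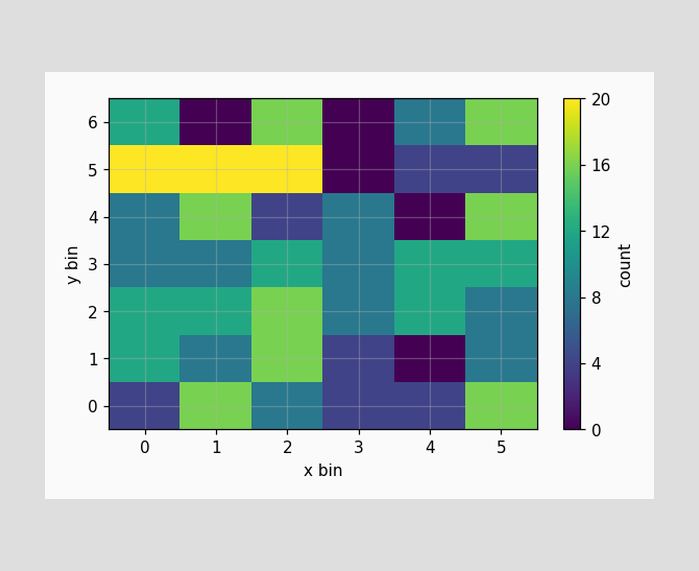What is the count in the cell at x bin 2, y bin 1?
Matching the cell (2, 1) against the colorbar gives 16.

16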